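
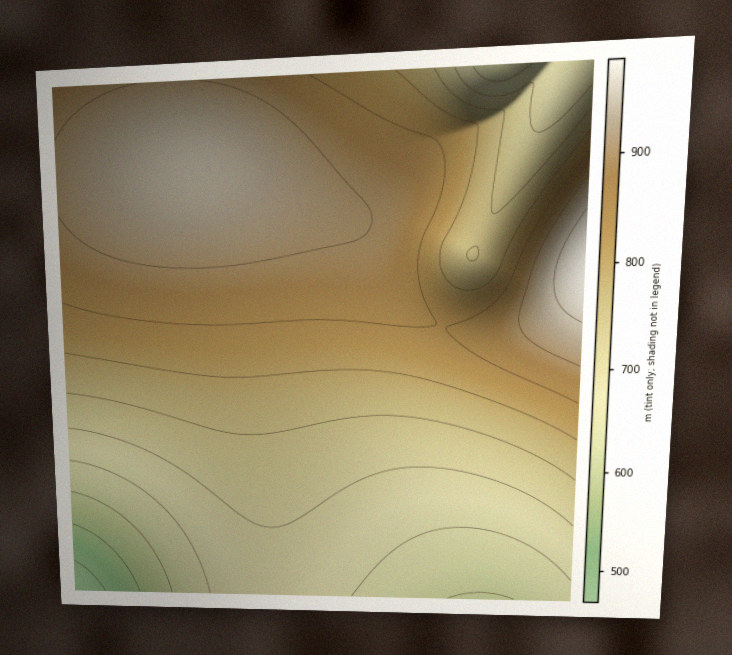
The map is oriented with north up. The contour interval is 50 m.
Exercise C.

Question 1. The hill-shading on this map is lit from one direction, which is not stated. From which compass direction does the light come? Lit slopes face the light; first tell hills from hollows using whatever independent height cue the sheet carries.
S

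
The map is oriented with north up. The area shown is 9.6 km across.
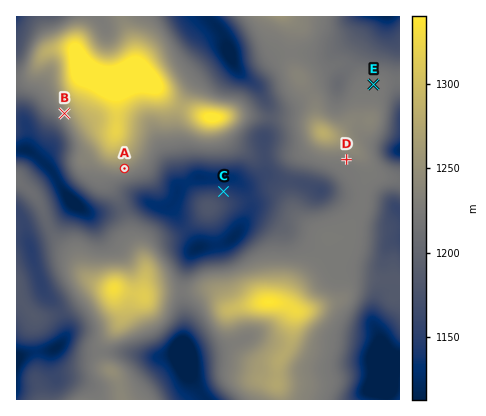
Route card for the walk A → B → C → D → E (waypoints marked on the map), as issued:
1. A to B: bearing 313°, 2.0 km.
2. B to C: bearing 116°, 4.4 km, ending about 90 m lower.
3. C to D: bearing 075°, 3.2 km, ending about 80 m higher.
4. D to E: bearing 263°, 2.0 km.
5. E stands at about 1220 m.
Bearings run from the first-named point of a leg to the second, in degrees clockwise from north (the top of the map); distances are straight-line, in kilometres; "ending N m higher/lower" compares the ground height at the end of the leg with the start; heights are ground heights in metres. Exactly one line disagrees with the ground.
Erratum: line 4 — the bearing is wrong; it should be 020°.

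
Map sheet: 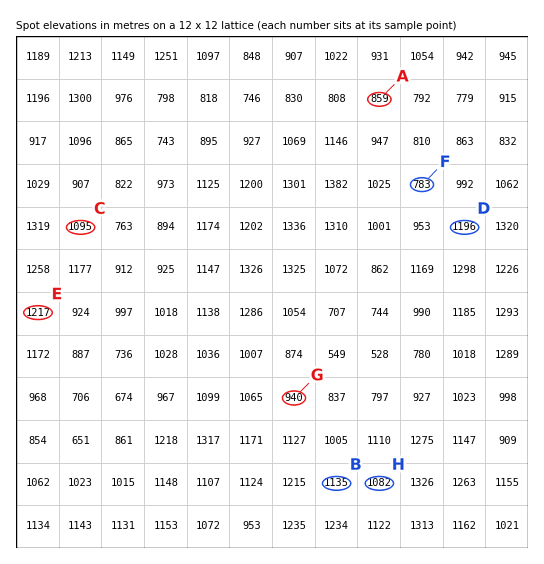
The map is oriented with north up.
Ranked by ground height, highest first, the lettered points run B C A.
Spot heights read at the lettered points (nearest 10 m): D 1200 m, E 1220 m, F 780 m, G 940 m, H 1080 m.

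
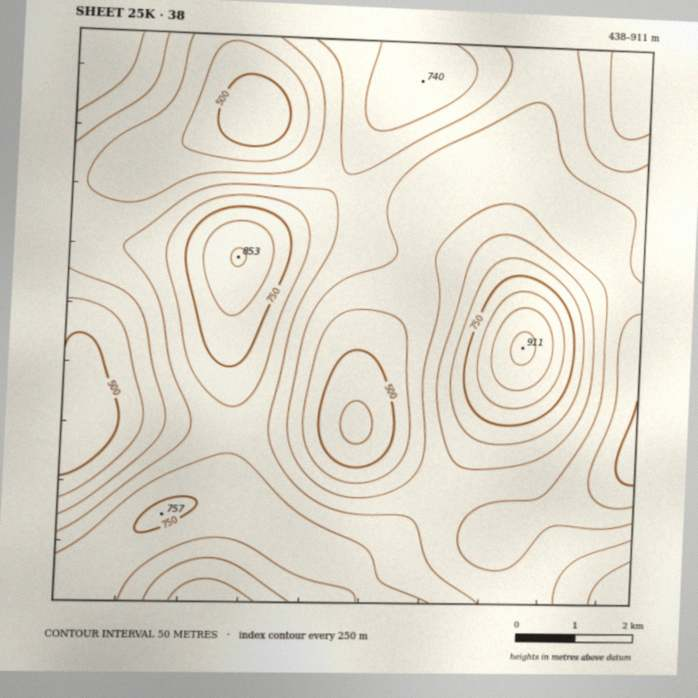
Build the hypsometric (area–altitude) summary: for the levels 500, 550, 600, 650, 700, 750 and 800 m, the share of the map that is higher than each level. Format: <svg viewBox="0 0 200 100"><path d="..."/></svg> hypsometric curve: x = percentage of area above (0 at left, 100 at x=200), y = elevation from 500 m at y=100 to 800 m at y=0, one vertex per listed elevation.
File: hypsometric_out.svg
<svg viewBox="0 0 200 100"><path d="M189 100l-16-17-42-16-46-17-36-17-33-16-8-17"/></svg>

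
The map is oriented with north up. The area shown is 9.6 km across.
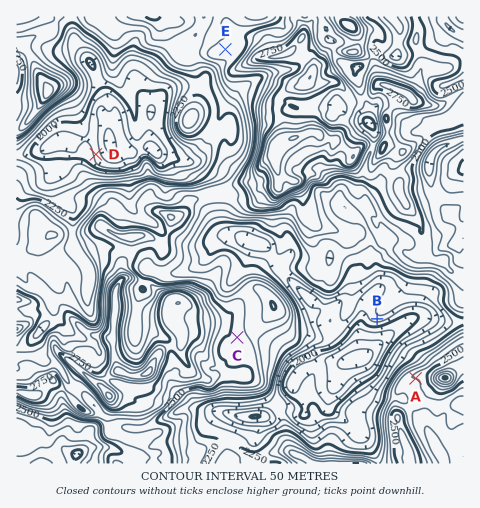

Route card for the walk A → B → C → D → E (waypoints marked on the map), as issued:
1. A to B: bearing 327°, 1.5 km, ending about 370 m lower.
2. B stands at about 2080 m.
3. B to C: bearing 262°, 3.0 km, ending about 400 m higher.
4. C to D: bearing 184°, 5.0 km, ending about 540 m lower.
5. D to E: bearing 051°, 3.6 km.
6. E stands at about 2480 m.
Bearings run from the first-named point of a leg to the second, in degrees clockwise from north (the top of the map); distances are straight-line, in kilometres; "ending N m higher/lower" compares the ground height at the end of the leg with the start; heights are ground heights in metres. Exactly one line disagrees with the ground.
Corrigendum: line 4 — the bearing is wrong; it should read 322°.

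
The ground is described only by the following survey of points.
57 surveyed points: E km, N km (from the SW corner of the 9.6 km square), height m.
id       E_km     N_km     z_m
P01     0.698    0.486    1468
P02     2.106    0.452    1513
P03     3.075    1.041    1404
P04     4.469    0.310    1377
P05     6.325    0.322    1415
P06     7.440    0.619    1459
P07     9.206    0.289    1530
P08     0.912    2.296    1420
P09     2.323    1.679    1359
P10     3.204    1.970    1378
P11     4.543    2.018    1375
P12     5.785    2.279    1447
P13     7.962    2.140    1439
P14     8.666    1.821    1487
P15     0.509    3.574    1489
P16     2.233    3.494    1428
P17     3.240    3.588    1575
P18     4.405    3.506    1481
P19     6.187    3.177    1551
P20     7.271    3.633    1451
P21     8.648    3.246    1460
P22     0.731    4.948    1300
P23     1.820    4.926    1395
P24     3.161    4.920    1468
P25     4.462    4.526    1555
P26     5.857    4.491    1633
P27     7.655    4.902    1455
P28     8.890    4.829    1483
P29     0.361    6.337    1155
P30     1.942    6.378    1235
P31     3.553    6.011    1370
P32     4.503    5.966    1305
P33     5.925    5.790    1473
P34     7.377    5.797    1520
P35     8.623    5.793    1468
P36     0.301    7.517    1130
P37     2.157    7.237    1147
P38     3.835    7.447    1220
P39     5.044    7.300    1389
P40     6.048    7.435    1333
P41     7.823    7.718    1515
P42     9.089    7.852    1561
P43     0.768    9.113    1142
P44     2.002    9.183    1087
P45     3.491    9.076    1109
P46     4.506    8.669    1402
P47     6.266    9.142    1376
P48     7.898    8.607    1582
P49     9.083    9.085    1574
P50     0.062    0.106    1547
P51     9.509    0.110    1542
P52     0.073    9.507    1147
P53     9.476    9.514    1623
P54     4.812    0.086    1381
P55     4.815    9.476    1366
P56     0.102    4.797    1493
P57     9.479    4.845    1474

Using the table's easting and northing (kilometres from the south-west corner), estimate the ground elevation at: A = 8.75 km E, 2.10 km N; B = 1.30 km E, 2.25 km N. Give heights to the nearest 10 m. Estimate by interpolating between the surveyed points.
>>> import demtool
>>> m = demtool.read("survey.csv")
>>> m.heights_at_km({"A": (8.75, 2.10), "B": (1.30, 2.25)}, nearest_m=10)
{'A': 1440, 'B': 1450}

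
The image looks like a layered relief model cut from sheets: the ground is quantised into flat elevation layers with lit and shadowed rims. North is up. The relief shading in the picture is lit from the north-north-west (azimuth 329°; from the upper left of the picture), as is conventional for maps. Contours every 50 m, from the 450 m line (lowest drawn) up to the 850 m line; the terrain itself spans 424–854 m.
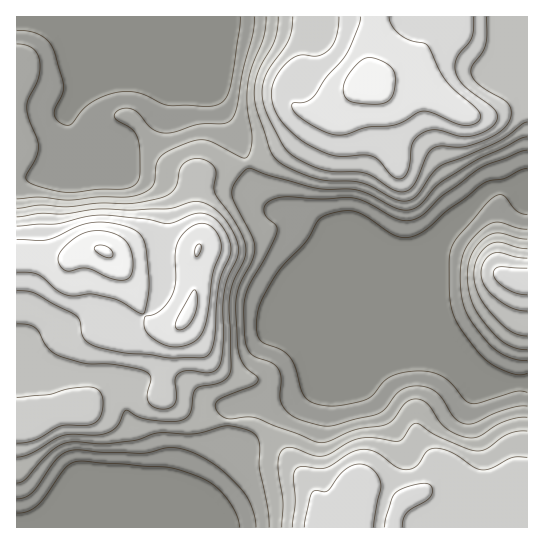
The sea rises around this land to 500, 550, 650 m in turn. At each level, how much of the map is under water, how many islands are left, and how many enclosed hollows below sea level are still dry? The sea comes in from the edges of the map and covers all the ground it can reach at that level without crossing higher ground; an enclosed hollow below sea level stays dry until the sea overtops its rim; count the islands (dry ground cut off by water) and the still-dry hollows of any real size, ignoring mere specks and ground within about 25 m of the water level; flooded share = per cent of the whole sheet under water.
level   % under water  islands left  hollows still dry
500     37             0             0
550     48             0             0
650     67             0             0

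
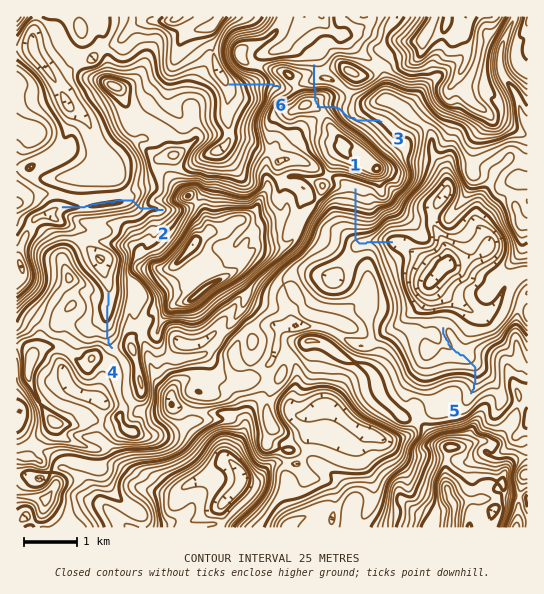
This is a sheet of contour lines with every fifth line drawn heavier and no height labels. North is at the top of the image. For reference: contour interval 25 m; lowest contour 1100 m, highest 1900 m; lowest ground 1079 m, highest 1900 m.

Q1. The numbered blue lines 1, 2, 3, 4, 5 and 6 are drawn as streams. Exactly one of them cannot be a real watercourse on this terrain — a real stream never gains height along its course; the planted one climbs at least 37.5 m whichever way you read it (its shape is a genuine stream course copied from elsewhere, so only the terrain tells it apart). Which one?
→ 3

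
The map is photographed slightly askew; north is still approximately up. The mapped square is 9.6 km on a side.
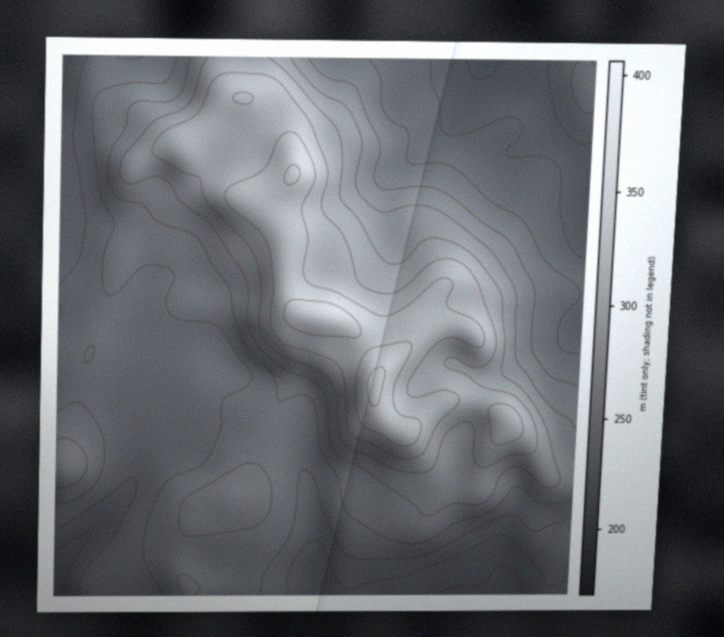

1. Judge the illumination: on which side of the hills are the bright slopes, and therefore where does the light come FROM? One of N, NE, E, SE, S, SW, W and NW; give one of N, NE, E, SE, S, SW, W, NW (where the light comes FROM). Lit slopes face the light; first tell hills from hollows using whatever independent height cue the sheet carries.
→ NE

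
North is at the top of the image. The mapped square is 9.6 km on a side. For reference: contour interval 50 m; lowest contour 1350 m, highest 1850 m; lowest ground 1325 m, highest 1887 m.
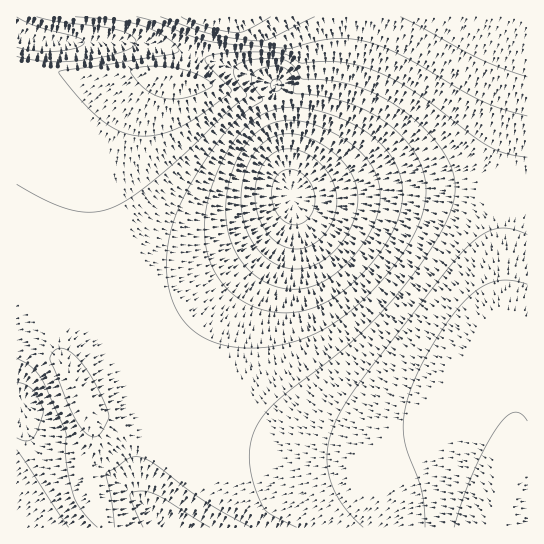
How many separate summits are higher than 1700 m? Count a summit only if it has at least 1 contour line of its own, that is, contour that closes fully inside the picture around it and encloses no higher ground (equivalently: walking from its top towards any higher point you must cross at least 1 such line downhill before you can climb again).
1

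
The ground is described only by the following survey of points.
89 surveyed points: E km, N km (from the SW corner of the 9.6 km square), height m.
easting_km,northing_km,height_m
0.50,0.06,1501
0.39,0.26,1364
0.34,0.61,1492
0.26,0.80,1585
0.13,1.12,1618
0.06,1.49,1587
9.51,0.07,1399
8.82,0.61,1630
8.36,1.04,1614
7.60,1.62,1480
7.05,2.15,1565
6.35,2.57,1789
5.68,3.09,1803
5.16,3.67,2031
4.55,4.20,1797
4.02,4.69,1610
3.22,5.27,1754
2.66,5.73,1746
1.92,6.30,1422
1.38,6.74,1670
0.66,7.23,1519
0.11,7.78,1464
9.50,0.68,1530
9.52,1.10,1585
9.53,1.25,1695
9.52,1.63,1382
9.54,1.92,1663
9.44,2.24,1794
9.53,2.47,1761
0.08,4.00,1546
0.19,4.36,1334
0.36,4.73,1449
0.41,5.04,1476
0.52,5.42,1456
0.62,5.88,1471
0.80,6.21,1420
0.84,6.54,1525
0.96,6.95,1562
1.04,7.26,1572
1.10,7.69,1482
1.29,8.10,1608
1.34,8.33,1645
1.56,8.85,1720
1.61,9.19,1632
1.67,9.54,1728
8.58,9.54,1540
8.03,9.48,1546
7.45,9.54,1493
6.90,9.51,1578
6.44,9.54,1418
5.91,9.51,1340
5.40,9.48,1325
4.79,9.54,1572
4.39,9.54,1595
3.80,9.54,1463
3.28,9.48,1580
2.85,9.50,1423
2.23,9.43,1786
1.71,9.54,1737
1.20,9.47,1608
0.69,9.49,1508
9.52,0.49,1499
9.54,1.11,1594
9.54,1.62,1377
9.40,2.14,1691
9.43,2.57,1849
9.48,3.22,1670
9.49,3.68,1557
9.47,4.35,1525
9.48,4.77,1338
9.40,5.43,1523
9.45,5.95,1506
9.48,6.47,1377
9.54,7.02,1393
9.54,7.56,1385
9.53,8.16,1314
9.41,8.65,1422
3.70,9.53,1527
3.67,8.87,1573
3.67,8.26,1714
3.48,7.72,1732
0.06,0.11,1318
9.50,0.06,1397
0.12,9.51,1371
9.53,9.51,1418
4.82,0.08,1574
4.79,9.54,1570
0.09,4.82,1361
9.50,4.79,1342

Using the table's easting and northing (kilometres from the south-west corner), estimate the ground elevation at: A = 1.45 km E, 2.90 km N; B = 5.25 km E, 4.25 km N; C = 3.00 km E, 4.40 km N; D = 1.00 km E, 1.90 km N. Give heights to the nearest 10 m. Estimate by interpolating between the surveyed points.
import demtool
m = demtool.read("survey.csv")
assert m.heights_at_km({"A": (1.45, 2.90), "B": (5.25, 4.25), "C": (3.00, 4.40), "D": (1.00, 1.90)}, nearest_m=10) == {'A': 1620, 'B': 1710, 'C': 1680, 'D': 1650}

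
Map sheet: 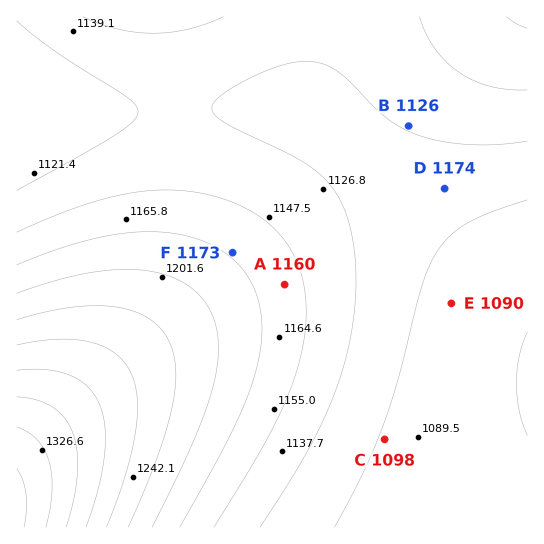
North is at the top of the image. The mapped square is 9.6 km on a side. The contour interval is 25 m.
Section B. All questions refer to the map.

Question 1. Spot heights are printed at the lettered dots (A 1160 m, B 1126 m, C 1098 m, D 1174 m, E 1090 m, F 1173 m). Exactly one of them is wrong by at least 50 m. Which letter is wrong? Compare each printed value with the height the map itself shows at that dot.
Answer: D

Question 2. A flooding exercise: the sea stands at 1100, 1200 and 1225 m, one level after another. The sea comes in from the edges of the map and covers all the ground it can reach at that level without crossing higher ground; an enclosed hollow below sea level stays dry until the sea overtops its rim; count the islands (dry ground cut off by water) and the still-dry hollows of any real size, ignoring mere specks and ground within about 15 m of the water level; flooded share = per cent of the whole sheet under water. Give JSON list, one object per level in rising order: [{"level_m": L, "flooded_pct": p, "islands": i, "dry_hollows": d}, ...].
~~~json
[{"level_m": 1100, "flooded_pct": 16, "islands": 0, "dry_hollows": 0}, {"level_m": 1200, "flooded_pct": 83, "islands": 0, "dry_hollows": 0}, {"level_m": 1225, "flooded_pct": 88, "islands": 0, "dry_hollows": 0}]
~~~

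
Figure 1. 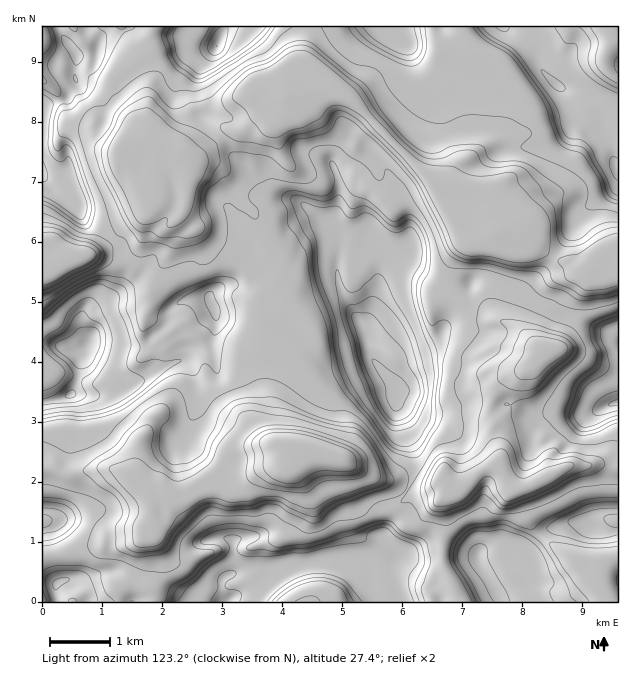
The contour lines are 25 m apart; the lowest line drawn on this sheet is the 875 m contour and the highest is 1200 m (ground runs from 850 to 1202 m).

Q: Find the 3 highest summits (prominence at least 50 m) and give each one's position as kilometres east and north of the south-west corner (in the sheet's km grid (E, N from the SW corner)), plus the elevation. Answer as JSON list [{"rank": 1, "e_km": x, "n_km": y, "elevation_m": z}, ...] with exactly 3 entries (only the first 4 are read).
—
[{"rank": 1, "e_km": 5.94, "n_km": 3.54, "elevation_m": 1202}, {"rank": 2, "e_km": 0.79, "n_km": 4.34, "elevation_m": 1198}, {"rank": 3, "e_km": 2.91, "n_km": 9.26, "elevation_m": 1175}]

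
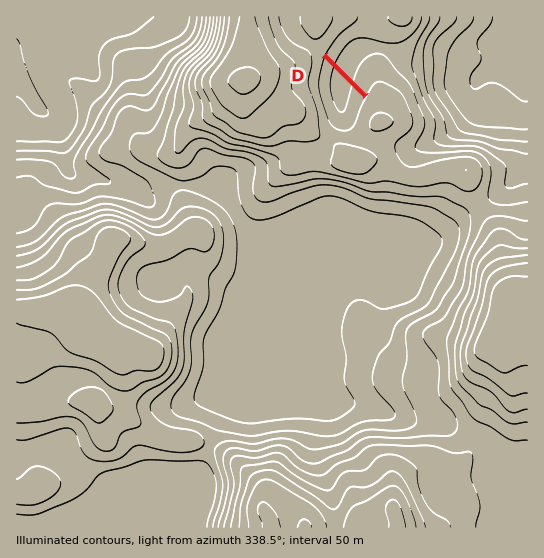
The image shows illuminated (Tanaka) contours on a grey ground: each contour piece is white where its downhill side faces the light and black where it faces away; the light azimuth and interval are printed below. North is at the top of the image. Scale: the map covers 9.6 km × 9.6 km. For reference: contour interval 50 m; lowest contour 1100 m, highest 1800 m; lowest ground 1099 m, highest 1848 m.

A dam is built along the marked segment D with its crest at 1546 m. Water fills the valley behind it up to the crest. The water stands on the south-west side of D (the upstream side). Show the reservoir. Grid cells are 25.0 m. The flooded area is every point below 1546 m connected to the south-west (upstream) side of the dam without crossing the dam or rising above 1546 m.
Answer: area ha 64.8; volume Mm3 21.05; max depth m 50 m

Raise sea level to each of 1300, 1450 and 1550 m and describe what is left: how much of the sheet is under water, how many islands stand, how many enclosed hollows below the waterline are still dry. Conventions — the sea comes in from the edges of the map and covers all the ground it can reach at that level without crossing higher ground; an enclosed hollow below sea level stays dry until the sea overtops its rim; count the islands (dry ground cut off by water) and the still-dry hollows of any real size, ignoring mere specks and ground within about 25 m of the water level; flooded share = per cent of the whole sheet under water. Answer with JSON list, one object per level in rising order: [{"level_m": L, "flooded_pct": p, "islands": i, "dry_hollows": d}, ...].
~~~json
[{"level_m": 1300, "flooded_pct": 11, "islands": 0, "dry_hollows": 0}, {"level_m": 1450, "flooded_pct": 43, "islands": 0, "dry_hollows": 0}, {"level_m": 1550, "flooded_pct": 65, "islands": 0, "dry_hollows": 0}]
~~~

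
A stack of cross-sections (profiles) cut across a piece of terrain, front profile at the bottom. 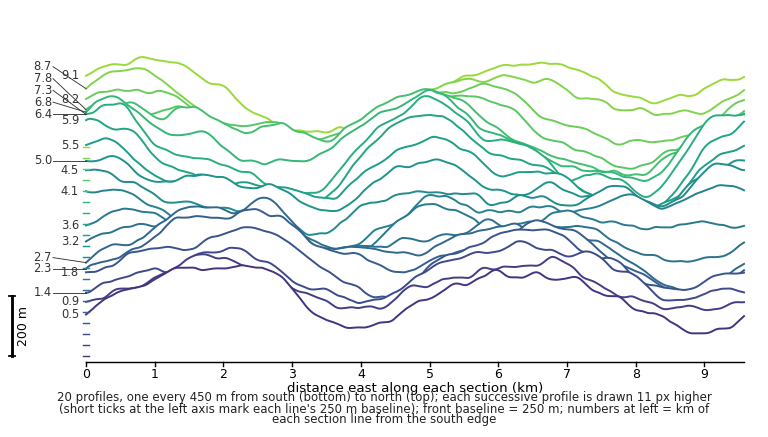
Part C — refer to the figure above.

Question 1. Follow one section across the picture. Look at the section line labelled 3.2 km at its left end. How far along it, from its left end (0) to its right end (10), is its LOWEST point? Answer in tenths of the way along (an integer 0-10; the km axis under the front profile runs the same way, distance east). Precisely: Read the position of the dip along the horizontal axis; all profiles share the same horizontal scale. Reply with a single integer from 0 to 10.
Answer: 9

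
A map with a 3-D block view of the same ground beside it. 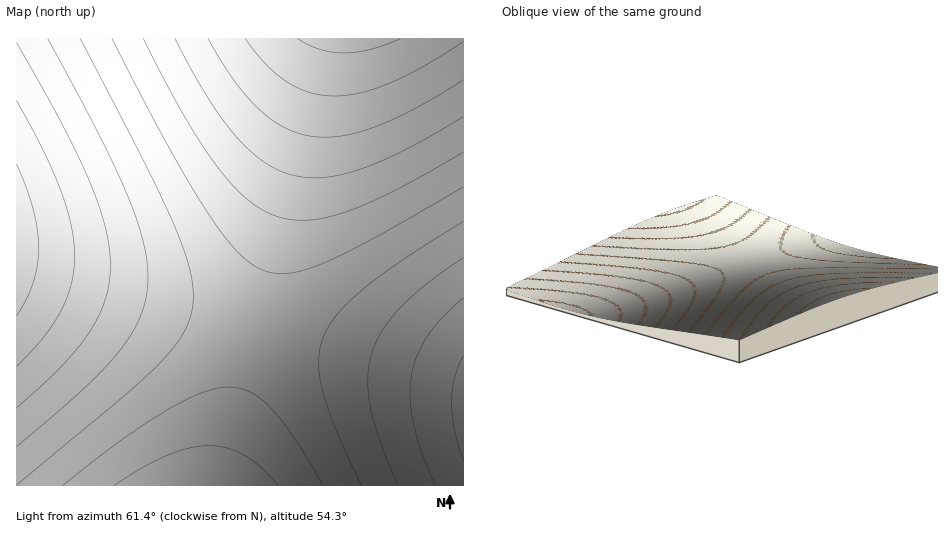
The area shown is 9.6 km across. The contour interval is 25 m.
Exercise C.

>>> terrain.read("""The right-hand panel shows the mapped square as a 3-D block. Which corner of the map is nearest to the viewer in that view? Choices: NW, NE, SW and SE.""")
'NW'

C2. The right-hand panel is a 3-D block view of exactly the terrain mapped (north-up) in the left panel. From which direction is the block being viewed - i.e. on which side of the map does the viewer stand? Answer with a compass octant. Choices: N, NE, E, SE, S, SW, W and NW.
NW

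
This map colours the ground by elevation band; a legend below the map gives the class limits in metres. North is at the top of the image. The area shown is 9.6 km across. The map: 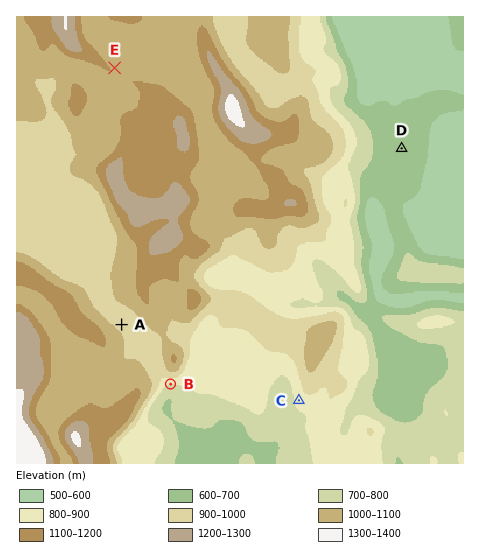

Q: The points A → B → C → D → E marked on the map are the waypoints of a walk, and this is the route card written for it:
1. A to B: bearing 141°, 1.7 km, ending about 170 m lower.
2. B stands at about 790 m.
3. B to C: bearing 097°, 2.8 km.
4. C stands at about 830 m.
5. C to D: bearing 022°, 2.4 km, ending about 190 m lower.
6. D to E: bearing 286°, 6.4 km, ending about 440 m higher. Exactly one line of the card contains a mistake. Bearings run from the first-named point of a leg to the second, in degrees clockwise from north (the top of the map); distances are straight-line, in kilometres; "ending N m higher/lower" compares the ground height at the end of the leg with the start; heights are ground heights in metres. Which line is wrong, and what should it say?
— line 5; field distance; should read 5.8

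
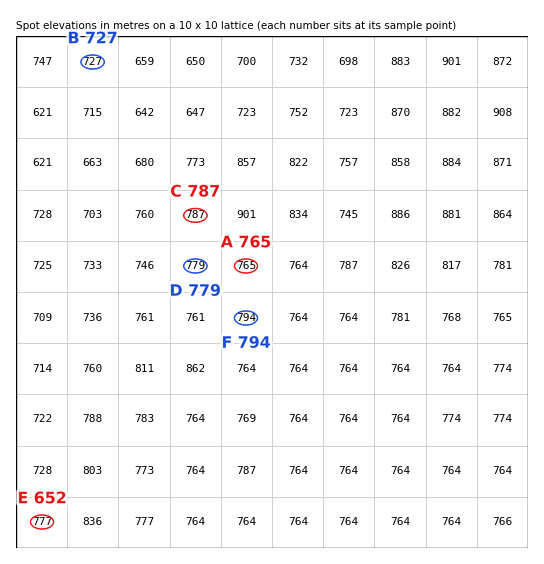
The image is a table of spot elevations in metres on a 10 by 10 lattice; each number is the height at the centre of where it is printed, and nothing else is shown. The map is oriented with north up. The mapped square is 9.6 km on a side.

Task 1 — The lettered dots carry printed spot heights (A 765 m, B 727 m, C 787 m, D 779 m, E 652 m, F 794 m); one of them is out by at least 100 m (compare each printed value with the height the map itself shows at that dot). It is E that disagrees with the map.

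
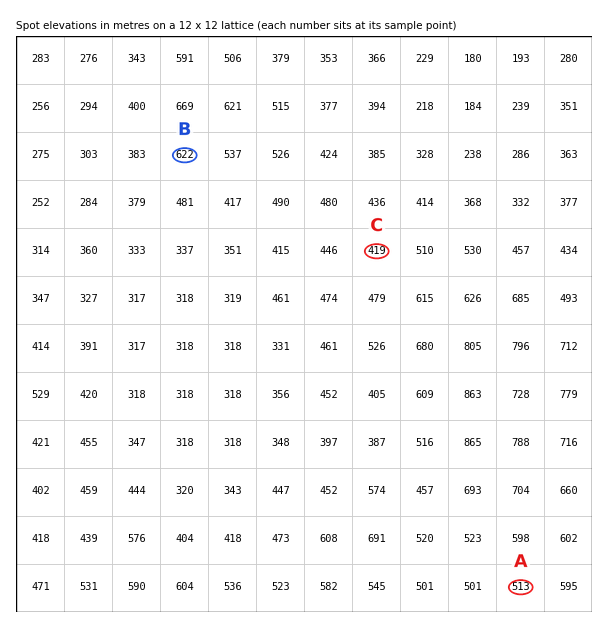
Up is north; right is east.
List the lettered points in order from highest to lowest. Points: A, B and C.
B A C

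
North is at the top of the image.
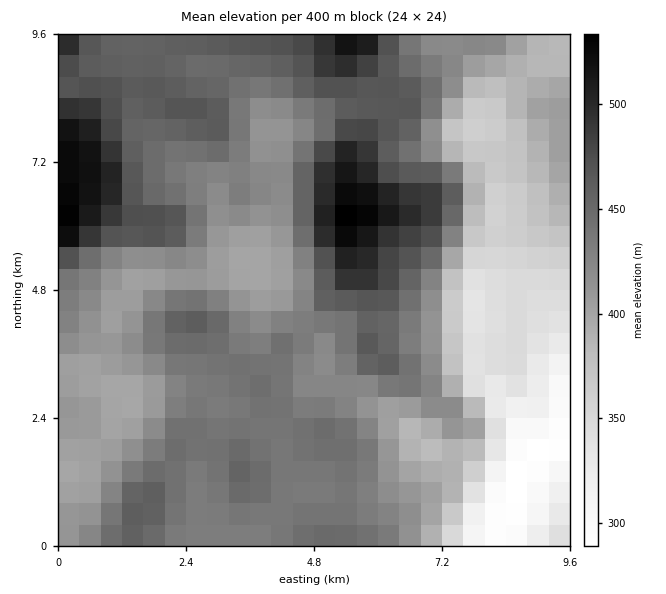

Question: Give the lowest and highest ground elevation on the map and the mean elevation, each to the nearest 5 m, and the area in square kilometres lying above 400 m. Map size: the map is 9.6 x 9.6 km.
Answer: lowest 290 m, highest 535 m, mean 425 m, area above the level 69.5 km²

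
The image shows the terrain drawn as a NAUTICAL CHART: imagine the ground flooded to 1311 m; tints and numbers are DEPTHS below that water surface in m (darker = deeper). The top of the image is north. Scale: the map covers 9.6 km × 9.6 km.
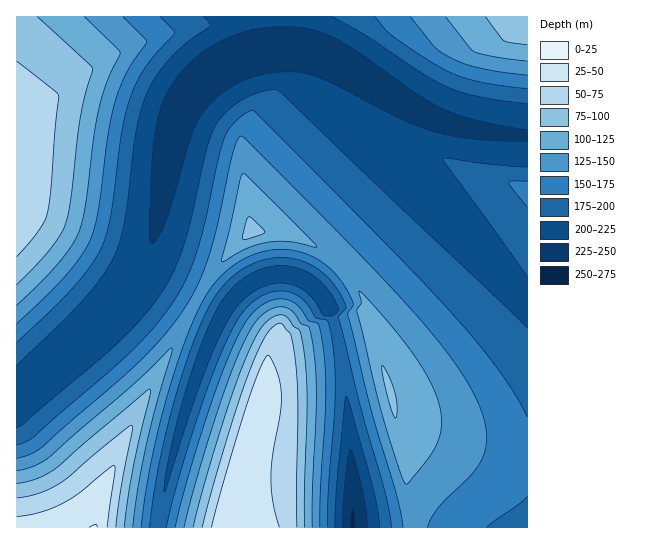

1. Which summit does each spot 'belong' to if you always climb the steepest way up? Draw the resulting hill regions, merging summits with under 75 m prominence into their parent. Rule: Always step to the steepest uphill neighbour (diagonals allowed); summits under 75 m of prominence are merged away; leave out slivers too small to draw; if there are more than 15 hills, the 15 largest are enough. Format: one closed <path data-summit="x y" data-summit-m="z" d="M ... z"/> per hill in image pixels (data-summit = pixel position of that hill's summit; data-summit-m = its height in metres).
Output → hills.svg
<path data-summit="94 527" data-summit-m="1287" d="M299 49l-37 2-29 9-30 20-19 23-7 15-6 24-15 88-15 40-28 39-34 34-63 55 1 130 140 0 10-50 14-56 19-57 17-42 12-20 12-12 13-10 19-6 22 1 19 11 11 14 10 21 12 72 7 134 174-1 0-390-50-6-41-11-40-20-52-33-28-14z"/><path data-summit="17 195" data-summit-m="1256" d="M270 16l-254 1 1 380 62-54 34-34 24-32 8-15 11-32 15-88 6-24 7-15 18-22 19-14 25-12 26-6z"/><path data-summit="223 527" data-summit-m="1282" d="M290 275l-17 0-22 8-18 15-14 23-19 44-19 57-17 68-6 38 195-1-1-62-5-71-12-72-10-21-6-10-14-11z"/><path data-summit="527 17" data-summit-m="1231" d="M527 16l-256 0 1 33 27 0 24 7 22 11 61 38 31 15 41 11 49 5z"/>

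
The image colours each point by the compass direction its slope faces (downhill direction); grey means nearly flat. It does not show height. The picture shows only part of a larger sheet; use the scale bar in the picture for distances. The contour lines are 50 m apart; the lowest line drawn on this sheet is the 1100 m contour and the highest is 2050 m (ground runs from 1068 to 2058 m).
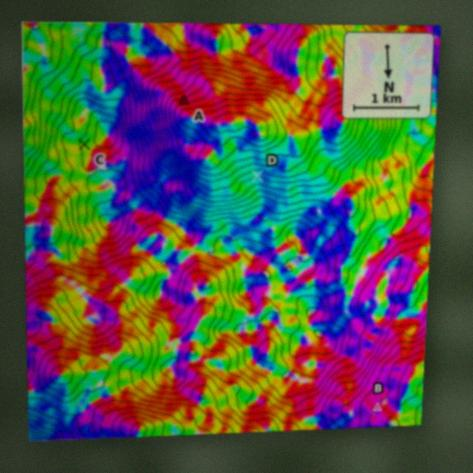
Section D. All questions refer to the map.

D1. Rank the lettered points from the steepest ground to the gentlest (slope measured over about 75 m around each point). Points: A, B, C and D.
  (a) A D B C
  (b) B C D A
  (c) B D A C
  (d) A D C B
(d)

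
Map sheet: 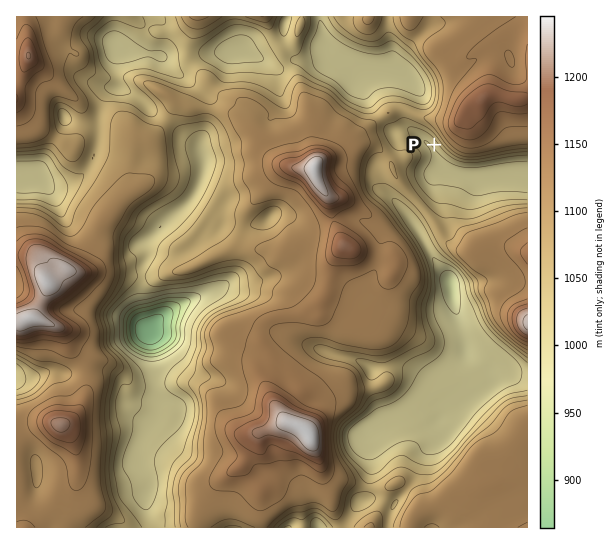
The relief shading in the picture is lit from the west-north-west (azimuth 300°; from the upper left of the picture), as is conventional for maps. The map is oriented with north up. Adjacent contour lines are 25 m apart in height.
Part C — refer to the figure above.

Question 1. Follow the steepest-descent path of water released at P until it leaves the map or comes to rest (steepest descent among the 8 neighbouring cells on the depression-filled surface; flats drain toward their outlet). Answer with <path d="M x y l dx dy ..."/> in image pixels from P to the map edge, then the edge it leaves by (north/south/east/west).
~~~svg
<path d="M434 145l-3 1 0 3 3 2 5 12 4 4 16 7 12 1 2 2 21 0 1-2 8 0 2-1 22 0"/>
exit: east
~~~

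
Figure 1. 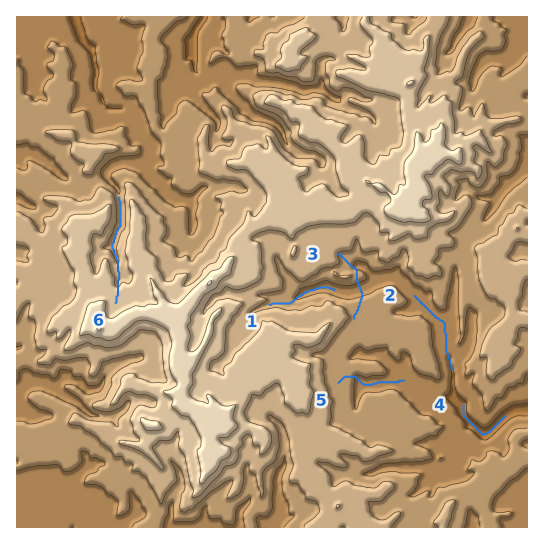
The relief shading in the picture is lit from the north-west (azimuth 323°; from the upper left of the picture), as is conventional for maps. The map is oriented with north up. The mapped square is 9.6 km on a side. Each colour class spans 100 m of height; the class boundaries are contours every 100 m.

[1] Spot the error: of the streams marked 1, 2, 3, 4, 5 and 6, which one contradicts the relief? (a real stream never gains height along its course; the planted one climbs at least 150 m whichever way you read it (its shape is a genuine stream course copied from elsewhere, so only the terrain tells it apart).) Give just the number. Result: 3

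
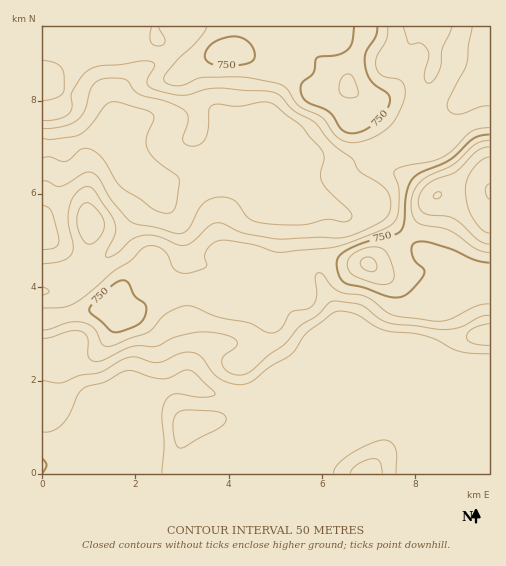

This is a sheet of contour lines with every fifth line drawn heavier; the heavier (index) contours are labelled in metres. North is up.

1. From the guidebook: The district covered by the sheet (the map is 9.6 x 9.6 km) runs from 500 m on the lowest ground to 950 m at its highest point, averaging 640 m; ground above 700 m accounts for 25.4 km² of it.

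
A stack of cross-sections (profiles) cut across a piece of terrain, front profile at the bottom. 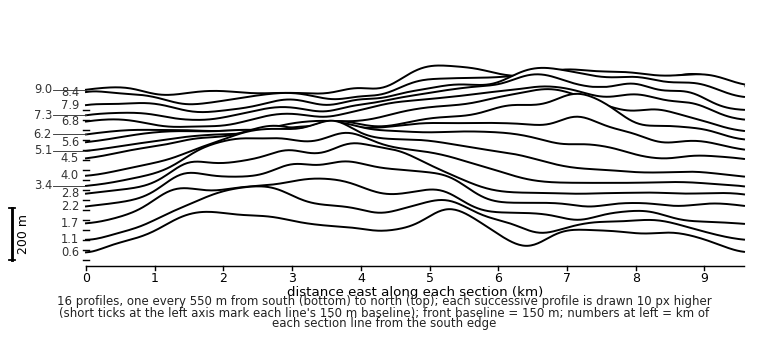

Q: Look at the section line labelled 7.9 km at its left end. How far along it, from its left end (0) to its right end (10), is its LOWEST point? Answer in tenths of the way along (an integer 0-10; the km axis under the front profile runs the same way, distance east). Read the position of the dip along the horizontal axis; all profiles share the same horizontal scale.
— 2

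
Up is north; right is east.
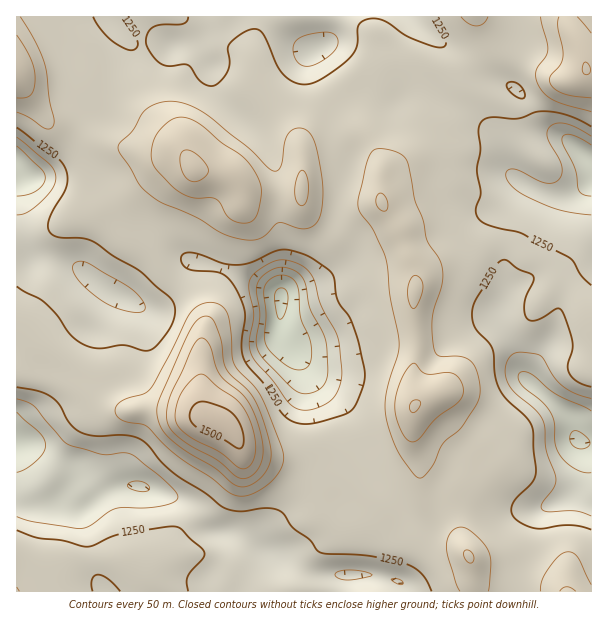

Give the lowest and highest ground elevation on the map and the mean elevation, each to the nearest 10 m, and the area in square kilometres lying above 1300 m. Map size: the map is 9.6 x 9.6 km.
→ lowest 1040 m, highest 1510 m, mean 1270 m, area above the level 17.5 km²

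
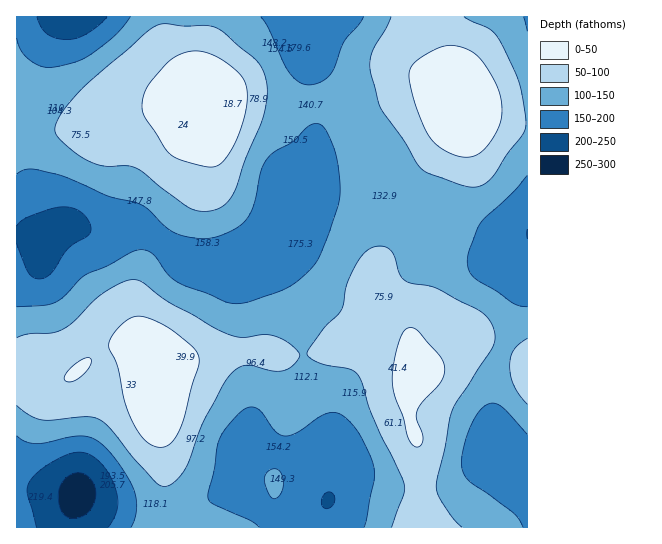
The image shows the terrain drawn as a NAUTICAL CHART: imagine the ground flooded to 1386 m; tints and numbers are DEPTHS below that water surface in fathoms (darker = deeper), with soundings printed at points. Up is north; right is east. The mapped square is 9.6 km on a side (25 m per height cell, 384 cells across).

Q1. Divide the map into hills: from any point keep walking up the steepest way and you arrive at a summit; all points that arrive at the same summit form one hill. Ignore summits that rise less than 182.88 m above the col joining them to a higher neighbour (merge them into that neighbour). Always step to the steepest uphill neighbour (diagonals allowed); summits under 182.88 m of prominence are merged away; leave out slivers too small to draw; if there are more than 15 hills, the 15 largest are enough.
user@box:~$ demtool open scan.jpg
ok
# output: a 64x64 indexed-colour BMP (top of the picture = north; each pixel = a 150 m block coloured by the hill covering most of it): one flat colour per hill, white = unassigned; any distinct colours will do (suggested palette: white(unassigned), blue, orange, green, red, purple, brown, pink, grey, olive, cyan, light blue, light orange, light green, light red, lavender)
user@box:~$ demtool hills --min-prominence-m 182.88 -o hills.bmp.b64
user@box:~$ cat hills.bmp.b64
<image width="64" height="64" href="data:image/bmp;base64,Qk12CAAAAAAAAHYAAAAoAAAAQAAAAEAAAAABAAQAAAAAAAAIAAATCwAAEwsAABAAAAAAAAAA////ALR3HwAOf/8ALKAsACgn1gC9Z5QAS1aMAMJ34wB/f38AIr28AM++FwDox64AeLv/AIrfmACWmP8A1bDFACIiIiERERERERERERERERERIiIRERERERERERERERERIiIiIREREREREREREREREiIiIhEREREREREREREREREiIiIhEREREREREREREREiIiIiIRERERERERERERERESIiIiIREREREREREREREiIiIiIhERERERERERERERERIiIREREREREREREREREiIiIiIiEREREREREREREREREREREREREREREREREREiIiIiIiIRERERERERERERERERERERERERERERERERESIiIiIiIhEREREREREREREREREREREREREREREREREREiIiIiIiERERERERERERERERERERERERERERERERERESIiIiIiERERERERERERERERERERERERERERERERERERIiIhERERERERERERERERERERERERERERERERERERERERERERERERERERERERERERERERERERERERERERERERERERERERERERERERERERERERERERERERERERERERERERERERERERERERERERERERERERERERERERERERERERERERERERERERERERERERERERERERERERERERERERERERERERERERERERERERERERERERERERERERERERERERERERERERERERERERERERERERERERERERERERERERERERERERERERERERERERERERERERERERERERERERERERERERERERERERERERERERERERERERERERERERERERERERERERERERERERERERERERERERERERERERERERERERERERERERERERERERERERERERERERERERERERERERERERERERERERERERERERERERERERERERERERERERERERERERERERERERERERERERERERERERERERERERERERERERERERERERERERERERERERERERERERERERERERERERERERERERERERERERERERERERERERERERERERERERERERERERERERERERERERERERERERERERERERERERERERERERERERERERERERERERERERERERERERERERERERERERERERERERERERERERERERERERERERERERERERERERERERERERERERERERERERERERERERERERERERERERERERERERERERERERERERERERERERERERERERERERERERERERERERERERERERERERERERERERERERERERERERERERERERERERERERERERERERERERERERERERERERERERERERERERERERERERERERERERERERERERERERERERERERERERERERERERERERERERERERERERERERERERERERERERERERERESIiIiIiIRERERERERERERERERERERERERERERERERESIiIiIiIiERERERERERERERERERERERERERERERERESIiIiIiIiIhEREREREREREREREzMRERIiEREREREREiIiIiIiIiIiERERERERERERERMzMzMRIiIiESIiIhIiIiIiIiIiIiIRERERERERERETMzMzMzMiIiIiIiIiIiIiIiIiIiIiIiERERERERERMzMzMzMzMyIiIiIiIiIiIiIiIiIiIiIiIRERERERETMzMzMzMzMzIiIiIiIiIiIiIiIiIiIiIiIhEREREREzMzMzMzMzMzMiIiIiIiIiIiIiIiIiIiIiIiIREREREzMzMzMzMzMzMyIiIiIiIiIiIiIiIiIiIiIiIiERERETMzMzMzMzMzMzIiIiIiIiIiIiIiIiIiIiIiIiIxERERMzMzMzMzMzMzMiIiIiIiIiIiIiIiIiIiIiIiIjMxEREzMzMzMzMzMzMyIiIiIiIiIiIiIiIiIiIiIiIiMzMzMzMzMzMzMzMzMzIiIiIiIiIiIiIiIiIiIiIiIiIzMzMzMzMzMzMzMzMzMiIiIiIiIiIiIiIiIiIiIiIiIjMzMzMzMzMzMzMzMzMyIiIiIiIiIiIiIiIiIiIiIiIiIzMzMzMzMzMzMzMzMzIiIiIiIiIiIiIiIiIiIiIiIiIjMzMzMzMzMzMzMzMzMiIiIiIiIiIiIiIiIiIiIiIiIjMzMzMzMzMzMzMzMzMyIiIiIiIiIiIiIiIiIiIiIiIiMzMzMzMzMzMzMzMzMzIiIiIiIiIiIiIiIiIiIiIiIiIzMzMzMzMzMzMzMzMzMiIiIiIiIiIiIiIiIiIiIiIiIjMzMzMzMzMzMzMzMzMyIiIiIiIiIiIiIiIiIiIiIiIiMzMzMzMzMzMzMzMzMzIiIiIiIiIiIiIiIiIiIiIiIiIzMzMzMzMzMzMzMzMzMiIiIiIiIiIiIiIiIiIiIiIiIjMzMzMzMzMzMzMzMzMyIiIiIiIiIiIiIiIiIiIiIiIiMzMzMzMzMzMzMzMzMzIiIiIiIiIiIiIiIiIiIiIiIiMzMzMzMzMzMzMzMzMzMiIiIiIiIiIiIiIiIiIiIiIiIzMzMzMzMzMzMzMzMzMyIiIiIiIiIiIiIiIiIiIiIiIjMzMzMzMzMzMzMzMzMzIiIiIiIiIiIiIiIiIiIiIiIiMzMzMzMzMzMzMzMzMzMiIiIiIiIiIiIiIiIiIiIiIiIzMzMzMzMzMzMzMzMzMyIiIiIiIiIiIiIiIiIiIiIiIiMzMzMzMzMzMzMzMzMz"/>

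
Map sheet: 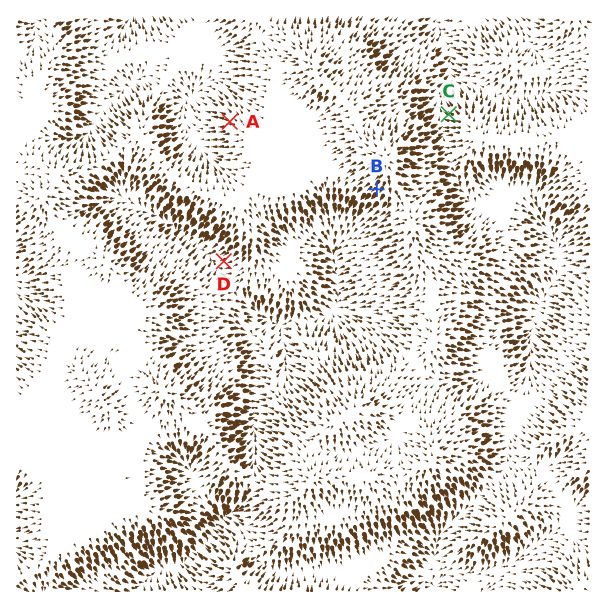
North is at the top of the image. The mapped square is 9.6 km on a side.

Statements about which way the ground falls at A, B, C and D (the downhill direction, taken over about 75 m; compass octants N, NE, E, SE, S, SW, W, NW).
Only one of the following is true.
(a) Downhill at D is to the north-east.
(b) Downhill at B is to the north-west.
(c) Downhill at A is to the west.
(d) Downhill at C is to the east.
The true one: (c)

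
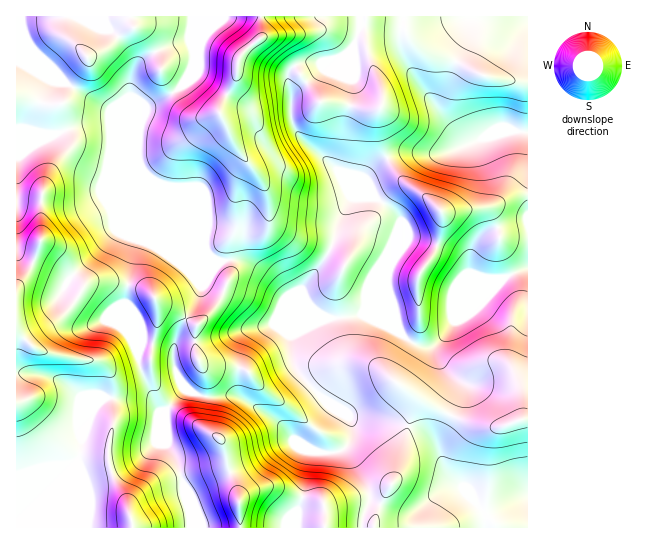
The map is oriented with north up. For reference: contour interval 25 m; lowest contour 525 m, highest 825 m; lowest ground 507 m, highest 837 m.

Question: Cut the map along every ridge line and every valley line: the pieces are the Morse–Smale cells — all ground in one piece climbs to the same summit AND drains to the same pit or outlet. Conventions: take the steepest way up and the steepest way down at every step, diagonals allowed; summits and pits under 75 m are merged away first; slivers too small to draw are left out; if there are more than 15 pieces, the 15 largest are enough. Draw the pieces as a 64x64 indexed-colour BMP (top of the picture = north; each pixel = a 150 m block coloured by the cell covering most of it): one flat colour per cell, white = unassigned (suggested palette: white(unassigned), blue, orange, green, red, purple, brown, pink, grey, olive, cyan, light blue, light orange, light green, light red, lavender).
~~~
<image width="64" height="64" href="data:image/bmp;base64,Qk12CAAAAAAAAHYAAAAoAAAAQAAAAEAAAAABAAQAAAAAAAAIAAATCwAAEwsAABAAAAAAAAAA////ALR3HwAOf/8ALKAsACgn1gC9Z5QAS1aMAMJ34wB/f38AIr28AM++FwDox64AeLv/AIrfmACWmP8A1bDFABERERERERERERERMzMzMzMzMREREREREREREREREREREREREREREREREREzMzMzMzMxERERERERERERERERERERERERERERERERETMzMzMzMzERERERERERERERERERERERERERERERERETMzMzMzMzMxERERERERERERERERERERERERERERERERMzMzMzMzMzEREREREREREREREREREREREREREREREREzMzMzMzMzMRERERERERERERERERERERERERERERERETMzMzMzMzMxERERERERERERERERERERERERERERERETMzMzMzMzMzERERERERERERERERERERERERERERERERMzMzMzMzMzMxEREREREREREREREREREREREREREREREzMzMzMzMzMzEREREREREREREREREREREREREREREREzMzMzMzMzMzERERERERERERERERERERERERERERERETMzMzMzMzMxERERERERERERERERERERERERERERERERMzMzMzMzMzEREREREREREREREREREREREREREREREREzMzMzMzMxERERERERERERERERERERERERERERERERETMzMzMzMxERERERERERERERERERERERERERERERERERMzMzMzMRERERERERERERERERERERERERERERERERERETMxERERERERERERERERERERERERERERERERERERERERERERERERERERERERERERERERERERERERERERERERERERERERERERERERERERERERERERERERERERERERERERERERERERERERERERERERERERERERERERERERERERERERERERERERERERERERERERERERERERERERERERERERERERERERERERERERERERERERERERERERERERERERERERERERERERERERERERERERERERERERERERERERERERERERERERERERERERERERERERERERERERERERERERERERERERERERERERERERERERERERERERERERERERERERERERERERERERERERERERERERERERERERERERERERERERERERERERERERERERERERERERERERERERERERERERERERERERERERERERERERERERERERERERERERERERERERERERERERERERERESERERERERERERERERERERERERERERERERERERERERESIRERERERERERERERERERERERERERERERERERERERESIhERERERERERERERERERERERERERERERERERERERESIiIREREREREREREREREREREREREREREREREREREREiIiIiERERERERERERERERERERERERERERERERERIhIiIiIiIRERERERERERERERERERERERERERERERERIiIiIiIiIiERERERERERERERERERERERERERERERERIiIiIiIiIiIhEREREREREREREREREREREREREREREREiIiIiIiIiIiEREREREREREREREREREREREREREREREiIiIiIiIiIiIREREREREREREREREREREREREREREREiIiIiIiIiIiIiEREREREREREREREREREREREREREREiIiIiIiIiIiIiIREREREREREREREREREREREREREREiIiIiIiIiIiIiIhEREREREREREREREREREREREREREiIiIiIiIiIiIiIiIiEREREREREREREREREREREREREiIiIiIiIiIiIiIiIiIREREREREREREREREREREREREiIiIiIiIiIiIiIiIiIRERERERERERERERERERERERESIiIiIiIiIiIiIiIiERERERERERERERERERERERERESIiIiIiIiIiIiIiIhERERERERERERERERERERERERERIiIiIiIiIiIiIiIhEREREREREREREREREREREREREREiIiIiIiIiIiIiIhERERERERERERERERERERERERERESIiIiIiIiIiIiIhERERERERERERERERERERERERERERIiIiIiIiIiIiIhERERERERERERERERERERERERERERESIiIiIiIiIiIiERERERERERERERERERERERERERERERIiIiIiIiIiIiEREREREREREREREREREREREREREREREiIiIiIiIiIiIREREREREREREREREREREREREREREREREiIiIiIiIiIhEREREREREREREREREREREREREREREREREiIiIiIiIiERERERERERERERERERERERERERERERERERIiIiIiIiIRERERERERERERERERERERERERERERERERESIiIiIiIhERERERERERERERERERERERERERERERERERIiIiIiIiIREREREREREREREREREREREREREREREREREiIiIiIiIiIiIRERERERERERERERERERERERERERERESIiIiIiIiIiIiIRERERERERERERERERERERERERERERIiIiIiIiIiIiIhEREREREREREREREREREREREREREREiIiIiIiIiIiIiIRERERERERERERERERERERERERERESIiIiIiIiIiIiIhERERERERERERERERERERERERERERIiIiIiIiIiIiIiERERERERERERER"/>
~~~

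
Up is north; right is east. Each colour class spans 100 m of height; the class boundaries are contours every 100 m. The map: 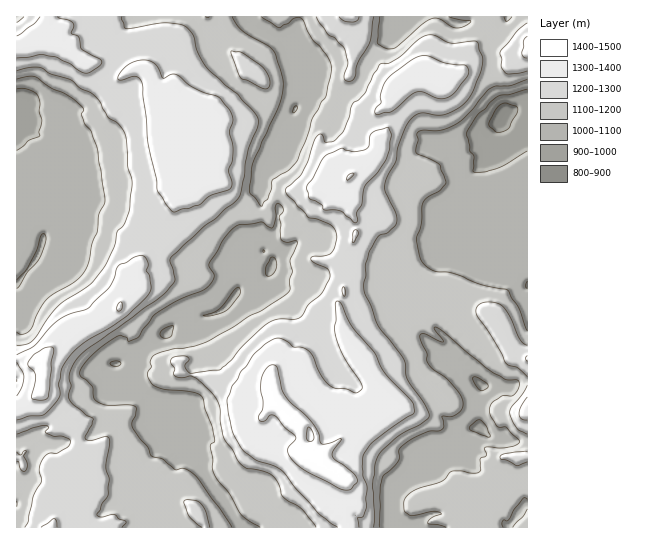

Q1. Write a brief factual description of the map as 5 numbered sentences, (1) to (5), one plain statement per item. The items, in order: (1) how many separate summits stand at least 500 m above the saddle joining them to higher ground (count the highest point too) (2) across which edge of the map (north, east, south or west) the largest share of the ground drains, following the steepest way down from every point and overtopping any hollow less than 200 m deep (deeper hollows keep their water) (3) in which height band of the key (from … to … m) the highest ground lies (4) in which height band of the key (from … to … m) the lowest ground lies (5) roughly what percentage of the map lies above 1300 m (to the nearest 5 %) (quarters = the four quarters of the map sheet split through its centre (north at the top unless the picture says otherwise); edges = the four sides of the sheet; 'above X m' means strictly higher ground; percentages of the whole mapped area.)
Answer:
(1) 1 summit rises at least 500 m above its surroundings.
(2) Drainage is mainly to the south: more ground falls towards that edge than towards any other.
(3) The highest ground lies in the 1400–1500 m band.
(4) The lowest ground lies in the 800–900 m band.
(5) Ground above 1300 m makes up about 20 % of the sheet.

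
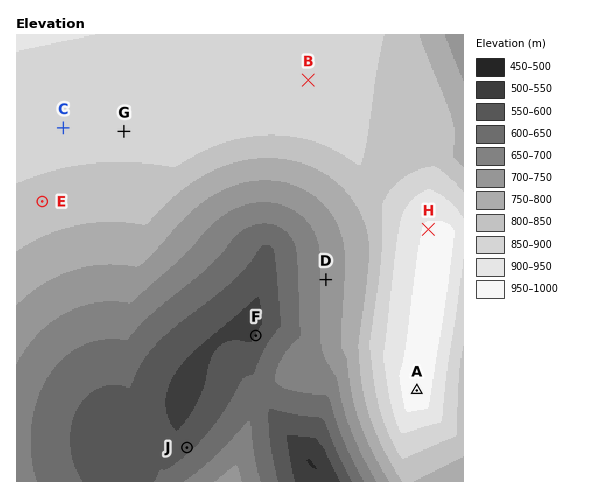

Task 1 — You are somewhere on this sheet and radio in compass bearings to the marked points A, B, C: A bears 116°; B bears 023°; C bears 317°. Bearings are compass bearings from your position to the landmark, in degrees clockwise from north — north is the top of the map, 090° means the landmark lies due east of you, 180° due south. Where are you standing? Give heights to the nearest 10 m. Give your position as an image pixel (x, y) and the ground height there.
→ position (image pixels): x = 218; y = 293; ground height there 600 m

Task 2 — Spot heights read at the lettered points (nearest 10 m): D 710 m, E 830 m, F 550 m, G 870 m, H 960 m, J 590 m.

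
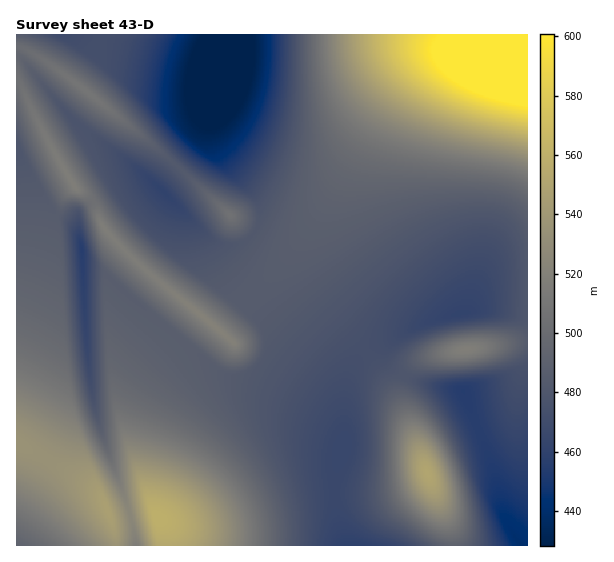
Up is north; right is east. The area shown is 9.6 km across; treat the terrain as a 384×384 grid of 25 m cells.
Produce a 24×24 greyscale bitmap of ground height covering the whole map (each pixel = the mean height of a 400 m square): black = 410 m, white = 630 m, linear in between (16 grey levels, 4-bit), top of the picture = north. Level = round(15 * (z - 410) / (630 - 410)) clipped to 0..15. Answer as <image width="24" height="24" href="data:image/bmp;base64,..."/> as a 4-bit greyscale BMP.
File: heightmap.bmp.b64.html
<image width="24" height="24" href="data:image/bmp;base64,Qk2WAQAAAAAAAHYAAAAoAAAAGAAAABgAAAABAAQAAAAAACABAAATCwAAEwsAABAAAAAAAAAAAAAAABEREQAiIiIAMzMzAERERABVVVUAZmZmAHd3dwCIiIgAmZmZAKqqqgC7u7sAzMzMAN3d3QDu7u4A////AGd4mKqZhlRERFZlMneJmKqYdlRERWh1MoiJiamYdlREVomEM4iZeJiHZVRERol0M4iIeId2ZVRERohTM4iGZ3ZmVURERnZDNId1ZmZlVVRERWVDRHdlZmZVVVRERVQzRHZkZmVVZVVERVZmVWZUZVVndVVUREV3ZWZUVVZ3ZVVVREREVWZUVWd2VVVVVERERWZUVnZVVVVVVURERVVUZ2VVVVVVVVRERVVFdlRFVVVVVVVERVVWZURGZVVVVVVVVVVmVERVVFVmZlVVVlZ1REVDNFVmZmZmd1dlRVQiNEVmZ3d4iWdVVkIRI0Vnd4iaq2ZWZTIREkVniZq8zWVmVDIQEkV4mrzN7mZlRDIQEjV4q83e7mVERDIREjV5q83e7g=="/>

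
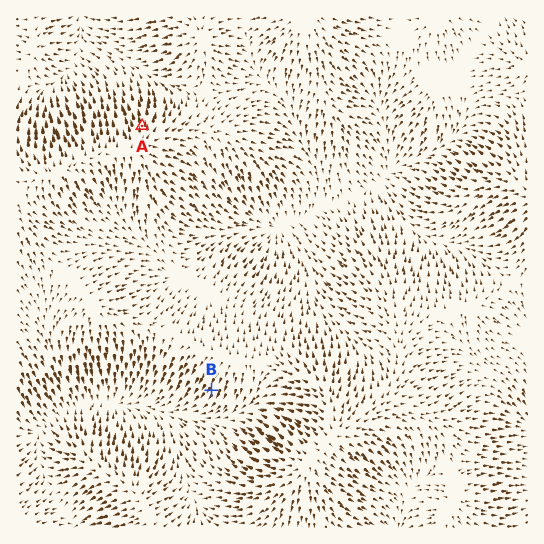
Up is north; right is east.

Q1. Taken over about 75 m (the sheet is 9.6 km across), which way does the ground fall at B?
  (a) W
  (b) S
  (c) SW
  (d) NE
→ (c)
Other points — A N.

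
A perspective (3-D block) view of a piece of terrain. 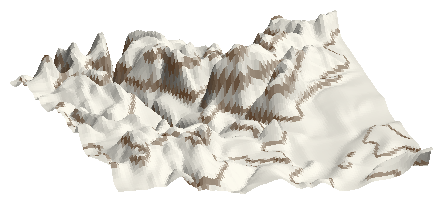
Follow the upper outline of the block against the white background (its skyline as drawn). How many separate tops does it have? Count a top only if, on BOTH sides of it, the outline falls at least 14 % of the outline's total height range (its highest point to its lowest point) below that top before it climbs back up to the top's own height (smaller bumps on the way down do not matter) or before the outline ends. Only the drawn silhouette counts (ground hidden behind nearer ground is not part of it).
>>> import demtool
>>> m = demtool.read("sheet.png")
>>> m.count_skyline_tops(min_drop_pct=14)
3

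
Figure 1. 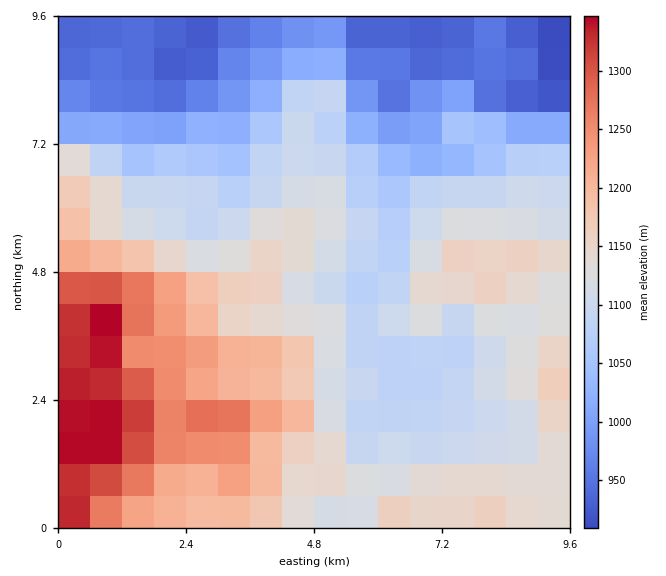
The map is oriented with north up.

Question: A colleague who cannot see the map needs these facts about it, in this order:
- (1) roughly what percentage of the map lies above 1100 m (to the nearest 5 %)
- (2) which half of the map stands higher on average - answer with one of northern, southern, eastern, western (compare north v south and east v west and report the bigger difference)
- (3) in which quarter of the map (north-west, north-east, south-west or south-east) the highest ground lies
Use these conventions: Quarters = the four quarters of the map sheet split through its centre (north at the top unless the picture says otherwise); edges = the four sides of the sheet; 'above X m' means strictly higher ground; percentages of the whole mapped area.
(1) Roughly 55 % of the ground is higher than 1100 m.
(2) On average the southern half of the map is the higher ground.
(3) The highest ground is in the south-west quarter.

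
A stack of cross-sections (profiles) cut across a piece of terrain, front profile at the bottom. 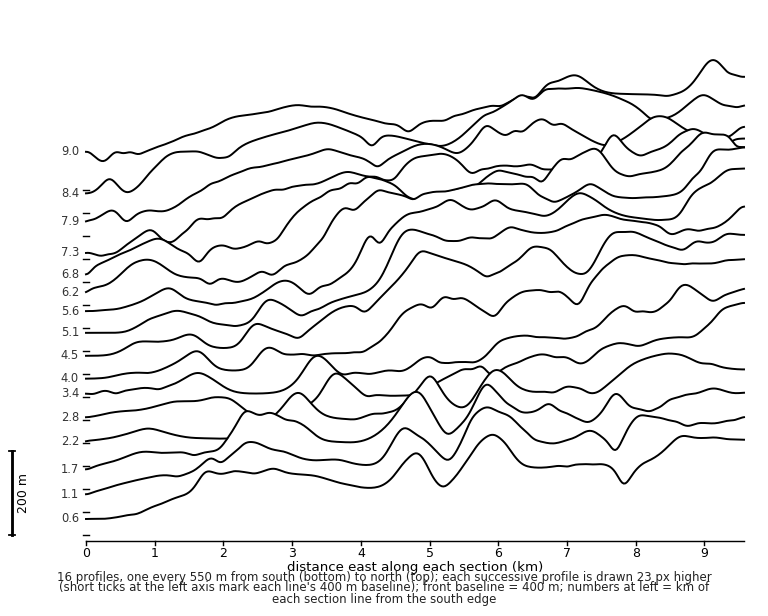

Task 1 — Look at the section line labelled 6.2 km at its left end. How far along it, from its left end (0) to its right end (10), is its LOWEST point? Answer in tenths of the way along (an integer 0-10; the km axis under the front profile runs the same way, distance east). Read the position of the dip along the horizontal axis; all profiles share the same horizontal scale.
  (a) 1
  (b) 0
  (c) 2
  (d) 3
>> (b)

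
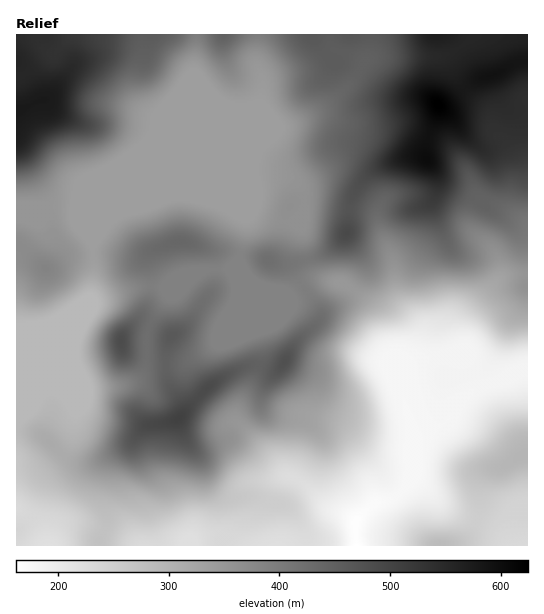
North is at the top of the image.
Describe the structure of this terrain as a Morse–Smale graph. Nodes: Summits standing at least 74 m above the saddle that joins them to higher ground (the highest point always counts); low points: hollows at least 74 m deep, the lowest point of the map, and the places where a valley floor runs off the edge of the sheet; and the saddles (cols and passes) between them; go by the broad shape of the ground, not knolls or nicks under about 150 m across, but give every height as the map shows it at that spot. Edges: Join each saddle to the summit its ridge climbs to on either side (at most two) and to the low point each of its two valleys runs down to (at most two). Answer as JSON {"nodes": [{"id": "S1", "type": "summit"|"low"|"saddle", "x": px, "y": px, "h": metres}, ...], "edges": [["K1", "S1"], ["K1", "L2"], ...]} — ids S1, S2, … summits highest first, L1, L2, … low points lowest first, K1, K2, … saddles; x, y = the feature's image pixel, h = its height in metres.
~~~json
{"nodes": [
{"id": "S1", "type": "summit", "x": 438, "y": 104, "h": 625},
{"id": "S2", "type": "summit", "x": 19, "y": 111, "h": 577},
{"id": "S3", "type": "summit", "x": 178, "y": 419, "h": 506},
{"id": "S4", "type": "summit", "x": 523, "y": 455, "h": 297},
{"id": "L1", "type": "low", "x": 357, "y": 545, "h": 162},
{"id": "K1", "type": "saddle", "x": 258, "y": 35, "h": 397},
{"id": "K2", "type": "saddle", "x": 303, "y": 287, "h": 395},
{"id": "K3", "type": "saddle", "x": 489, "y": 385, "h": 182},
{"id": "K4", "type": "saddle", "x": 403, "y": 489, "h": 177}],
"edges": [["K1", "S1"], ["K1", "S2"], ["K1", "L1"], ["K2", "S1"], ["K2", "S3"], ["K2", "L1"], ["K3", "S1"], ["K3", "S4"], ["K3", "L1"], ["K4", "S3"], ["K4", "S4"], ["K4", "L1"]]}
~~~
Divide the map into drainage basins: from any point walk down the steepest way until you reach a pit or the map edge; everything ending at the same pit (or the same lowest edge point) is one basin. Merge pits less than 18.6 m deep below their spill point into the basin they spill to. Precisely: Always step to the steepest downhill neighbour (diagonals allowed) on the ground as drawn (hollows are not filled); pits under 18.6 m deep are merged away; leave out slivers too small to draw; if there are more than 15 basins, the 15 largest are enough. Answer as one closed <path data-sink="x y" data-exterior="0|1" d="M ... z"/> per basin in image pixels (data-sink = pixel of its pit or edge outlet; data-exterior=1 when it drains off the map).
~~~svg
<path data-sink="357 545" data-exterior="1" d="M527 34l-511 1 0 393 26 7 21 20 12 7 8 1 16-2 34-20-18 19-3 5-7 39 2 20-7 15-1 7 343 0 15-3 14-10 8-18 1-30 4-9 9-7 9-2 20-12 6 0z"/><path data-sink="47 545" data-exterior="1" d="M21 429l-5 0 0 116 82 1 9-22-2-20 7-39 16-18-33 15-20 0-12-7-21-20z"/><path data-sink="527 545" data-exterior="1" d="M527 455l-5 0-20 12-9 2-9 7-4 9-1 30-6 14-8 10-22 7 85-1z"/>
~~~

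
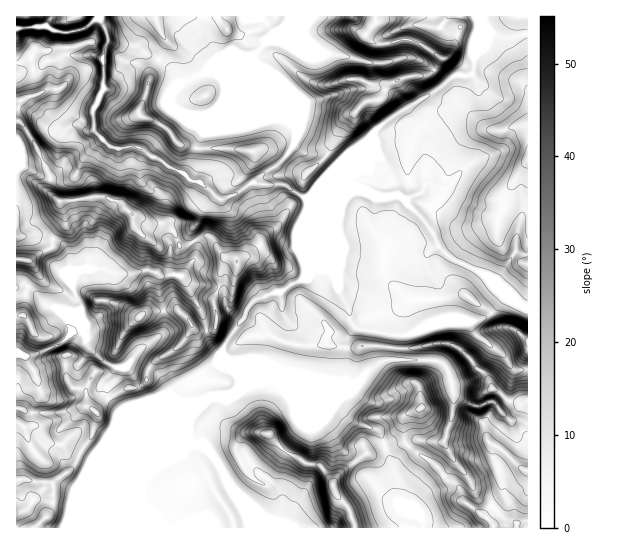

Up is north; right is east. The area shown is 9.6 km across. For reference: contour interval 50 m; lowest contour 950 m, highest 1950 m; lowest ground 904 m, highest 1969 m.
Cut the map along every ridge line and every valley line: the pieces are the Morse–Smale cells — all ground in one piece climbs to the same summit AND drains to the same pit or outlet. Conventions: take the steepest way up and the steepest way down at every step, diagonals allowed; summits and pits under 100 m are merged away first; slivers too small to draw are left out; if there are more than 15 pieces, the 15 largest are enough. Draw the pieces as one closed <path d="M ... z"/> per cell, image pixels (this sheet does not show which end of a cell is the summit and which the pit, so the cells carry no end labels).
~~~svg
<path d="M363 191l-12 0-9 4-28 0-6 4 1 7-4 9 0 63-14 6-10 8-24 7-9 8-4 11-19 25-4 11 6 6 6 1 20-2 29 12 25 4 23 6 13 0 4 3 11-1 13-15 15-8 53 1 9 9 5 20-2 33-8 18-5 2-23-3-18 19-2 6 2 36 14 12 10 4 4 11 102 0 1-158-14-1-11-14-30-24-4-9 10-2 12-7 10-11 3-7-19-20-34-16-6-6-6-6-4-12-10-13-23-25-5-2-18 2z"/><path d="M527 16l-49 0 2 14-5 15 0 20-3 9-18 2-17 15-51 30-10 9-10 14-19 12-34 38 29 1 9-4 12 0 16 6 18-2 5 2 23 25 10 13 4 12 6 6 6 6 34 16 18 20 23 13 2-1z"/><path d="M241 361l-8 1 7 15-1 10-9 8-16 1-5 3-17 16-4 12 0 8 6 8 5 0 13 11 16 29 12 14 9 24 1 7 174-1-3-9-10-5-14-12-2-31-10-20-2-12-6-9-22-6-18-16-47-19-13-9-12-4z"/><path d="M94 55l-28 0-11 5-9 1-8 7-9 1-13 6 0 46 8 5 9 15 18 36-3 14 11 10 30-4 18 0 14 6 12 12 16 8 17 2 9 8 4 12 11-1 3-3-2-4 1-8 4-4 5-14 12-12 2-4-14-12-11-3-8-8-12-4-29-20-31-1-17-17 0-21 11-20-1-30z"/><path d="M274 40l-8 1-14 17 19 47 12 15 8 3 5 4 1 8-3 10 12 8 15 2 14 13 12-12 19-12 10-14 10-9 43-25 18-14-24-21-10-4-10 0-16 6-18 0-30-8-13 0-24-10-13 0z"/><path d="M255 183l-4 0-16 12-13 5-7-4-14 15-5 14-5 6 0 6 3 4 15-5 17 21 6 1-5 1-4 6-3 20-7 14 3 11 0 16-9 5 4 14 10 10 4-12 19-25 4-11 9-8 24-7 10-8 14-5 2-4-2-60 4-9-1-7-26-15-15 1z"/><path d="M107 197l-18 0-29 5 5 21-9 10-3 6 6 2 10 13 3 32 8 19 0 6-9 23-8 7-24 12-14 4 9 14 27-6 16 0 10-11 0-17-6-8-5 0 17-8 8-8 3-32-3-12 17 6 33-4 11 5 20 0 14-19 0-11-3-5-7 4-7 0-4-12-9-8-17-2-16-8-12-12z"/><path d="M253 359l-14 2 26 14 12 4 13 9 47 19 12 12 9 5 19 5 6 9 2 12 9 19 3-10 18-19 26 3 4-4 2-9 5-12 1-28-5-20-9-9-53-1-15 8-13 15-11 1-4-3-13 0-23-6-25-4z"/><path d="M189 420l-95 40-5 0-10-5-6 12-20 17-28-5-8 1-1 47 130 1 1-22-4-9 1-16 8-18 35-34 2-4z"/><path d="M110 41l-5 5-2 11 1 32-11 20 0 21 17 17 31 1 29 20 16 7 9-10 2-20 4-10 5-4 17-7 29-1-49 0-22-10-8-6-2-5 0-5 6-11 0-4-8-15-34-22-18-1z"/><path d="M477 16l-186 0-4 10-16 13 18 6 13 0 24 10 13 0 30 8 18 0 16-6 10 0 10 4 24 20 10-6 10 1 6-5 2-26 5-15 0-7z"/><path d="M259 16l-160 0 0 2 6 11 4 12 26 4 12 10 11 4 11 8 9 18 27-13 10 0 34 15 25 25-22-54 21-23 0-4z"/><path d="M187 427l-35 36-5 11-4 11 0 12 4 9 0 21 102 1 0-7-9-24-12-14-16-29-13-11-5 0-5-5z"/><path d="M282 119l-12 0-19 5-28 0-17 7-5 4-4 10-2 20-10 10 8 6 8 2 20 17 14-5 40-28 18-21 4-11-1-8-5-4z"/><path d="M105 269l-5 1 4 11-3 32-8 8-17 8 5 0 4 5 2 11 16 16 14 7 6 0 22-23 13-8 6-8 0-20-5-18 0-16-8-4-33 4z"/>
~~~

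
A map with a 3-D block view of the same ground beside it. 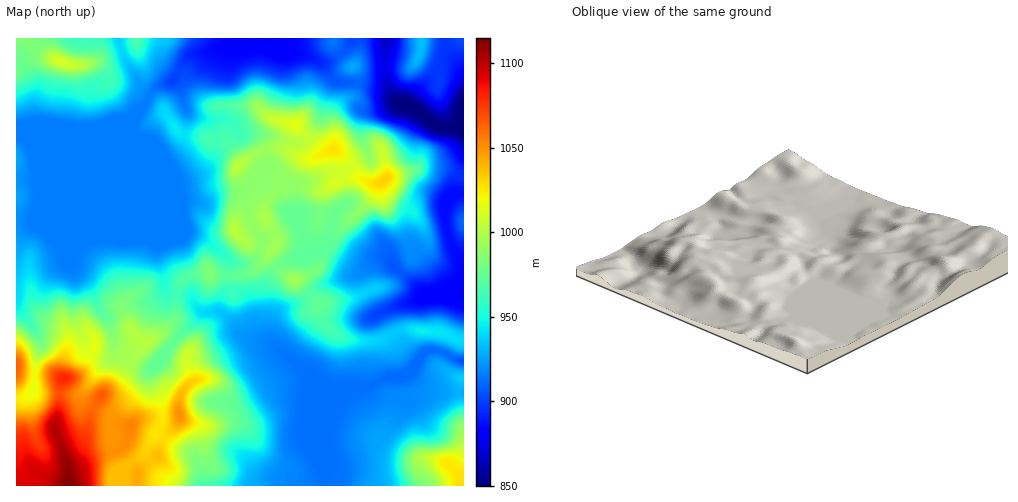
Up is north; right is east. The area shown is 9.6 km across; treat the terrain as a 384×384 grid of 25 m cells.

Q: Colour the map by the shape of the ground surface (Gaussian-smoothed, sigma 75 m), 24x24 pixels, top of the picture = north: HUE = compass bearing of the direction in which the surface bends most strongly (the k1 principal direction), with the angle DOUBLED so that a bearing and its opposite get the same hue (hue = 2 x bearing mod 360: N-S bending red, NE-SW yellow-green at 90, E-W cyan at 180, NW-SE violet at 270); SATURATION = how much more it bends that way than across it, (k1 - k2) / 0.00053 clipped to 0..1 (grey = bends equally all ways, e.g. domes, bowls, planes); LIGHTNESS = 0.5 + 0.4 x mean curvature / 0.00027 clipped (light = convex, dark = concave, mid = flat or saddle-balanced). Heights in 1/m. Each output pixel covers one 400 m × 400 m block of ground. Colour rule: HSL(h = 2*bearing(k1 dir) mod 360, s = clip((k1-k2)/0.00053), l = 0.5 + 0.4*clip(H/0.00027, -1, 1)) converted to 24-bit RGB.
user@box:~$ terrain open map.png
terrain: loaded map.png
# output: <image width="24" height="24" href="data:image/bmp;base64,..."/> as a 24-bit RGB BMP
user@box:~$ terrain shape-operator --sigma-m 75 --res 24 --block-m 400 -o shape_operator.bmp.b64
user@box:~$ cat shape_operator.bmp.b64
<image width="24" height="24" href="data:image/bmp;base64,Qk32BgAAAAAAADYAAAAoAAAAGAAAABgAAAABABgAAAAAAMAGAAATCwAAEwsAAAAAAAAAAAAAhWmOVXicycRzv7WLhSKpPk90xb58fk9c0ddqNR98wqJCYtVEP2V5dnxkdIN5eoqBd3GCbW+Af452cFiCiDB/xs5JZHo3jNZsXLWqXCWCxeiMrqt0yCbQbUKwM59IzYSujMlFXyJkjthrhzZWjT5UTbVlX4iShXCEfXmAem+Ad4J4TWmRRW/W19v0y9z/wo7jd1u1oBarquyJq0uEZTmOnGOOmsVgNJST7ScxO3dmycxgQDqAe72eb7ymTVV4fHV/eHiBdnWKgIeNZZGKHqZyhNokNBkT/40WVDmwr2L06eSjfDCfrTx2Waay2KLQHSi29ampfdb/lnzmlFDOlsq5kFG0Y1aLc3eBfX+Ab4OFfIuCjoCAUYVnhoZNMGWUxOzFJEYYRFMV/81NKCt+5ZKbM76aTa+DaiSa/+SeXD8QMTIPgcNGVrRtfj1xhmp8cnSAf3+Ac4N+c4Z3jHZ2jnWEZoBsSX9NgdsGAPS4Iw2w+u/RAPn3YO3JzGLWOYR4VDudtjXV/8zysNT/g/XweymNg2WHh3+LcXCDg3JyhIJqfoJmX45UeY9WmWOWiW14zMV7eOb/AIbw++2D0A9NPG8Sijco01gnDD0iviQrn/Q2n74zgig/fEZ9eneAhGxzgFxehVhHjpdMa39di3FlgKFgMIJ4h8ifmLoA/H13BQMw9MFchT6Qv+J7YCqSv4CJlVLbAIhs9eLWWHaYgUKFg1hvfWlnf09kjj1KrIZgj9rGX5XteHvLo26TnS8niYAEa6H1rQA2SDWZn9R4VXPQqi3ghjS6fsmqtnS+g0rTCs0f302GbDplgoJogWSAlTaWfraQidumTOtWFWNciCnTqozwzdH+ztP6Zp/mcymbR53LoOS03WrijRCEfsFvlYlHUX9cy7VpaBo9dFYRzVoyR4E/YWtBIXs0m8t3xbyZ0Vd6hDBMHVoKIl4APlMUpZwhbDsnM81pMp5xocA1aCxCtVKdp5iQxY/IQlu22UJFaCeE1dWFPcOgsEarbki7qY3VKepaFc8UfTnEwFzp3MXycIniRGUvZIc4eH9WlsVHaHpVcltGSGNeVaxjjKyKb6OFkjG5iYjIsGDwwubiWCre3WDANre9V+Sn4GTP7Zl7Hk47O35Ckp8/qRdMsnekaqeJUoSiZLaTl2CdfWuBYYqBTqBNf4pGk3tGVWU6UoQ7OnuV8QkDggkXSONU0nWeN6ZxXH5W2HhgYrA2RXJXclF9VJOZrXV9ftqKbCqIdY1bi1lngH5/foB+fYJxgX9vgoJugHx5bH9oKVxQwA/V4fbVTFa/Y7hNj2C6hliTdJtv9W+QJowjLhIQT7gmf7xIIPjT2g2/eJFhfH6Af4B/gIB/gIB/f3+Af3+Af3+AeHaBPK3AFiRn9+2xfUOZudeKZjlcfmtUoZ9HS0e8/4HRMIX9APXLrfizKA1lS+LbfHuhcnKCf4B/f4B/gIB/f3+Af3+Af3+Ad3SAiU9+JDVh5fJRbItnu2VdgVamaEa84HyXJHMwjTQp5em9c+Y3MbcKJhhKOowxi5pceniAf4B/f4B/f4B/f3+Af3+AgH+AfWV/dFl7KS2L99ulS5NoeoR0jFJlf4A6Yqo/jEvdieb/7K/179b1skL3Kn7KN3u5gWKyfnyAf4B/f4B/f4B/f3+Af3+AgHd/gUhph2NoLpV5ZfmJ74jud06SV269nZbctnbSY9ePF3yhuv8iKMBa63nTbUfkL2K5k2Bkf3+AgH9/gIB/f4B/f3+AhXFydEBoZ8B5aXrQka3KPKpUdGgruiMjsok0KKtLe4HNyezNGADDzv3tZEH1V9jl8wDkvAmQboNNfW9Lf3NGiXc8YIU2ZIFRUVCZl1rFgPGxWhaGwYAjgUlAhz10jPLytdL3oOnnGKShwPR/AHcrdIsAbAgHXwsDYSMARZIwW5RekGiTdXCQgo2ss4KmRLpfNYJ6YduhyTXHEkTP0eD6qaX/wsX7deLDQ4uU6XZ+N2q5/xVFzNYuZ1wsMBkQXBQg2/CeIH91cHGrgkdHjHU4XJwmSq1Vqtm3RSuZPp4hY2ktMsRKV4kdHSYPreJXwl9NdzNkwLxFhDI0eDsQ7cMxVhyG6A6dF+KBs9uUjSLEpFO4nEnuzOj/zcz/erv5iRnC0FAWp3JkLp9zZJNafHJiUXhjZaYpjmQ3UGU/rJc2cRwygnnf5+nJDQZ6eFvf+9rQKKCWqUybYYelG+1cl6ESWkUd3bxNRgB09vbVNzi6z4CvL4meV4pkXodtkJhsjFONjWxxfEqSvIyYNbVj5MZeFRplTTF//fDOI0Wjp22v"/>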